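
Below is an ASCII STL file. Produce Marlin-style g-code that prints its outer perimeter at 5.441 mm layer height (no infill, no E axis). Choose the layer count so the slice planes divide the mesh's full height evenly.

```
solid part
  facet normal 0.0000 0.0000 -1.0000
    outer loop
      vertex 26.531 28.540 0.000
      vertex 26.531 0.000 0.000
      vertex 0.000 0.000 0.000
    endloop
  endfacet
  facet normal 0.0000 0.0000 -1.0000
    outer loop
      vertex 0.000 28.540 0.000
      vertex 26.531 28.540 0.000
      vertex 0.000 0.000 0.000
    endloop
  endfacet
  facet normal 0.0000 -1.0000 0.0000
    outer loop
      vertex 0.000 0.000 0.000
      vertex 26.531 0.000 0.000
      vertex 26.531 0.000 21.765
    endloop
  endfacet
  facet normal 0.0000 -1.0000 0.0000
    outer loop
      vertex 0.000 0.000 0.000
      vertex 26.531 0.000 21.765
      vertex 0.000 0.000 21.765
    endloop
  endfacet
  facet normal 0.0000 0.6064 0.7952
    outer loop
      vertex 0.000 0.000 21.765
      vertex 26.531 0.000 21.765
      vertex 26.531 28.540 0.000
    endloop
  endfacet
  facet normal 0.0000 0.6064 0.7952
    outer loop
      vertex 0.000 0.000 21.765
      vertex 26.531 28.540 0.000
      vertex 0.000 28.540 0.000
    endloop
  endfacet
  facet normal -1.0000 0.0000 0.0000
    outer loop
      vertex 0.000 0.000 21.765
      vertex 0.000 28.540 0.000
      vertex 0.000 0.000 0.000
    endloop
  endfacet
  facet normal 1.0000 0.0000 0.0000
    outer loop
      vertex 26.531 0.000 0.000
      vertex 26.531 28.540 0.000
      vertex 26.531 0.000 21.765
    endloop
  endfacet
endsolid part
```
; perimeter-only toolpath
G21 ; units = mm
G90 ; absolute positioning
G28 ; home
; layer 1
G0 Z5.441
G0 X0.000 Y0.000
G1 X26.531 Y0.000
G1 X26.531 Y21.405
G1 X0.000 Y21.405
G1 X0.000 Y0.000
; layer 2
G0 Z10.883
G0 X0.000 Y0.000
G1 X26.531 Y0.000
G1 X26.531 Y14.270
G1 X0.000 Y14.270
G1 X0.000 Y0.000
; layer 3
G0 Z16.324
G0 X0.000 Y0.000
G1 X26.531 Y0.000
G1 X26.531 Y7.135
G1 X0.000 Y7.135
G1 X0.000 Y0.000
M2 ; end

The solid is a wedge (ramp): 26.5 × 28.5 mm base, rising to 21.8 mm along the y=0 edge and sloping linearly to z=0 at y=28.5. Slicing at Δz = 5.441 mm — 4 equal slices spanning the solid's height, so layer i sits at z = i·h/4 — gives 3 non-empty perimeters. Each is a 4-segment closed polygon; G0 lifts to the layer z and rapids to the start vertex, then G1 traces the edges. The cross-section shrinks linearly with z (the slice at the apex is degenerate and omitted).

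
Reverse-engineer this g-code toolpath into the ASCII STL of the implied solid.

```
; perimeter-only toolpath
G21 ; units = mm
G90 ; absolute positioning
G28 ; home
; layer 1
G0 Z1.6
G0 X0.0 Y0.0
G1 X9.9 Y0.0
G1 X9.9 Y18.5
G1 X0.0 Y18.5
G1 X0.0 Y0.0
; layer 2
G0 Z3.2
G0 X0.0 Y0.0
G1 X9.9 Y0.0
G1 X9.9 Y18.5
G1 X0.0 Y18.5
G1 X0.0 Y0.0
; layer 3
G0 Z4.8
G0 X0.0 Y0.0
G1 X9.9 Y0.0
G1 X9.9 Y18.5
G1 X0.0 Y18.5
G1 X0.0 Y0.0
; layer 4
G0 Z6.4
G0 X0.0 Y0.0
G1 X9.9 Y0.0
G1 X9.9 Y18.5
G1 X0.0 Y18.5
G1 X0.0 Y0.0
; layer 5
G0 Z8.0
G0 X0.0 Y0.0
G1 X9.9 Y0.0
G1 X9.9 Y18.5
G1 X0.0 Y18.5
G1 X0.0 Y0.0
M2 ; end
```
solid part
  facet normal 0.0000 0.0000 -1.0000
    outer loop
      vertex 9.9 18.5 0.0
      vertex 9.9 0.0 0.0
      vertex 0.0 0.0 0.0
    endloop
  endfacet
  facet normal 0.0000 0.0000 -1.0000
    outer loop
      vertex 0.0 18.5 0.0
      vertex 9.9 18.5 0.0
      vertex 0.0 0.0 0.0
    endloop
  endfacet
  facet normal 0.0000 0.0000 1.0000
    outer loop
      vertex 0.0 0.0 8.0
      vertex 9.9 0.0 8.0
      vertex 9.9 18.5 8.0
    endloop
  endfacet
  facet normal 0.0000 0.0000 1.0000
    outer loop
      vertex 0.0 0.0 8.0
      vertex 9.9 18.5 8.0
      vertex 0.0 18.5 8.0
    endloop
  endfacet
  facet normal 0.0000 -1.0000 0.0000
    outer loop
      vertex 0.0 0.0 0.0
      vertex 9.9 0.0 0.0
      vertex 9.9 0.0 8.0
    endloop
  endfacet
  facet normal 0.0000 -1.0000 0.0000
    outer loop
      vertex 0.0 0.0 0.0
      vertex 9.9 0.0 8.0
      vertex 0.0 0.0 8.0
    endloop
  endfacet
  facet normal 0.0000 1.0000 0.0000
    outer loop
      vertex 9.9 18.5 8.0
      vertex 9.9 18.5 0.0
      vertex 0.0 18.5 0.0
    endloop
  endfacet
  facet normal 0.0000 1.0000 0.0000
    outer loop
      vertex 0.0 18.5 8.0
      vertex 9.9 18.5 8.0
      vertex 0.0 18.5 0.0
    endloop
  endfacet
  facet normal -1.0000 0.0000 0.0000
    outer loop
      vertex 0.0 18.5 8.0
      vertex 0.0 18.5 0.0
      vertex 0.0 0.0 0.0
    endloop
  endfacet
  facet normal -1.0000 0.0000 0.0000
    outer loop
      vertex 0.0 0.0 8.0
      vertex 0.0 18.5 8.0
      vertex 0.0 0.0 0.0
    endloop
  endfacet
  facet normal 1.0000 0.0000 0.0000
    outer loop
      vertex 9.9 0.0 0.0
      vertex 9.9 18.5 0.0
      vertex 9.9 18.5 8.0
    endloop
  endfacet
  facet normal 1.0000 0.0000 0.0000
    outer loop
      vertex 9.9 0.0 0.0
      vertex 9.9 18.5 8.0
      vertex 9.9 0.0 8.0
    endloop
  endfacet
endsolid part

The G0 Z moves step by Δz≈1.6 mm. Every layer's G1 loop is the same polygon, so the solid is a straight extrusion of it from z=0 to z≈8. Closing with flat bottom and top caps and triangulating gives 12 facets — a rectangular box, roughly 9.9 × 18.5 mm footprint and 8 mm tall.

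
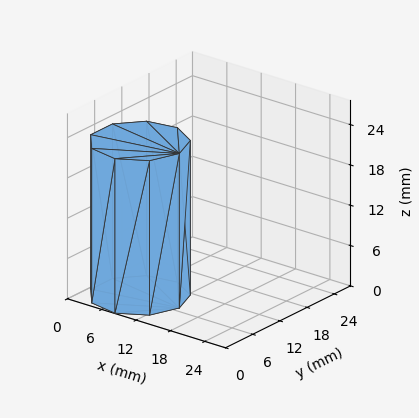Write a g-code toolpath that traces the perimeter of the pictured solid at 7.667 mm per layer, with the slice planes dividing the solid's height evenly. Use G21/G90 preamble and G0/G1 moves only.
Reading the render: the shape is a regular 9-sided prism (a cylinder approximated with 9 flat sides), circumscribed radius ≈ 7 mm, height ≈ 23 mm (dimensions read to the nearest mm from the axis ticks). For the g-code, the solid's height is divided into equal slices at the stated Δz and each level perimeter traced with G1 moves after a G0 lift.

; perimeter-only toolpath
G21 ; units = mm
G90 ; absolute positioning
G28 ; home
; layer 1
G0 Z7.667
G0 X14.000 Y7.000
G1 X12.362 Y11.500
G1 X8.216 Y13.894
G1 X3.500 Y13.062
G1 X0.422 Y9.394
G1 X0.422 Y4.606
G1 X3.500 Y0.938
G1 X8.216 Y0.106
G1 X12.362 Y2.500
G1 X14.000 Y7.000
; layer 2
G0 Z15.333
G0 X14.000 Y7.000
G1 X12.362 Y11.500
G1 X8.216 Y13.894
G1 X3.500 Y13.062
G1 X0.422 Y9.394
G1 X0.422 Y4.606
G1 X3.500 Y0.938
G1 X8.216 Y0.106
G1 X12.362 Y2.500
G1 X14.000 Y7.000
; layer 3
G0 Z23.000
G0 X14.000 Y7.000
G1 X12.362 Y11.500
G1 X8.216 Y13.894
G1 X3.500 Y13.062
G1 X0.422 Y9.394
G1 X0.422 Y4.606
G1 X3.500 Y0.938
G1 X8.216 Y0.106
G1 X12.362 Y2.500
G1 X14.000 Y7.000
M2 ; end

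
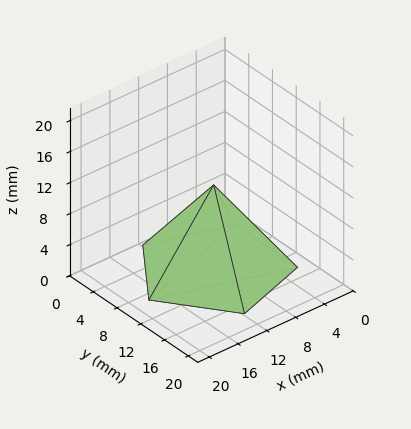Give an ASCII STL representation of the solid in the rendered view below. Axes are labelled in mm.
Reading the render: the shape is a regular 5-sided pyramid, base circumscribed radius ≈ 9 mm, apex at z ≈ 11 mm (dimensions read to the nearest mm from the axis ticks). For the STL, each face is triangulated and given an outward normal.

solid part
  facet normal 0.0000 0.0000 -1.0000
    outer loop
      vertex 1.72 14.29 0.00
      vertex 11.78 17.56 0.00
      vertex 18.00 9.00 0.00
    endloop
  endfacet
  facet normal 0.0000 0.0000 -1.0000
    outer loop
      vertex 1.72 3.71 0.00
      vertex 1.72 14.29 0.00
      vertex 18.00 9.00 0.00
    endloop
  endfacet
  facet normal 0.0000 0.0000 -1.0000
    outer loop
      vertex 11.78 0.44 0.00
      vertex 1.72 3.71 0.00
      vertex 18.00 9.00 0.00
    endloop
  endfacet
  facet normal 0.6746 0.4902 0.5519
    outer loop
      vertex 18.00 9.00 0.00
      vertex 11.78 17.56 0.00
      vertex 9.00 9.00 11.00
    endloop
  endfacet
  facet normal -0.2578 0.7930 0.5520
    outer loop
      vertex 11.78 17.56 0.00
      vertex 1.72 14.29 0.00
      vertex 9.00 9.00 11.00
    endloop
  endfacet
  facet normal -0.8339 0.0000 0.5519
    outer loop
      vertex 1.72 14.29 0.00
      vertex 1.72 3.71 0.00
      vertex 9.00 9.00 11.00
    endloop
  endfacet
  facet normal -0.2578 -0.7930 0.5520
    outer loop
      vertex 1.72 3.71 0.00
      vertex 11.78 0.44 0.00
      vertex 9.00 9.00 11.00
    endloop
  endfacet
  facet normal 0.6746 -0.4902 0.5519
    outer loop
      vertex 11.78 0.44 0.00
      vertex 18.00 9.00 0.00
      vertex 9.00 9.00 11.00
    endloop
  endfacet
endsolid part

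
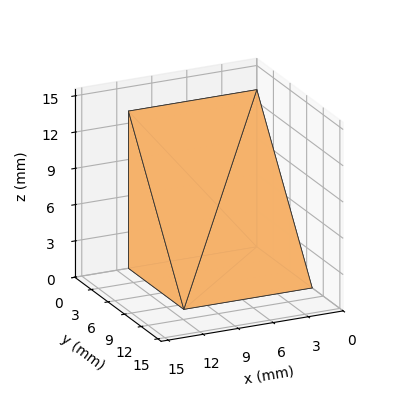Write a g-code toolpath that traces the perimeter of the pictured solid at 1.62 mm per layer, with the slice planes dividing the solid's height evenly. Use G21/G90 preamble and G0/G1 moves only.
Reading the render: the shape is a wedge (ramp): 11 × 10 mm base, rising to 13 mm along the y=0 edge and sloping linearly to z=0 at y=10 (dimensions read to the nearest mm from the axis ticks). For the g-code, the solid's height is divided into equal slices at the stated Δz and each level perimeter traced with G1 moves after a G0 lift.

; perimeter-only toolpath
G21 ; units = mm
G90 ; absolute positioning
G28 ; home
; layer 1
G0 Z1.62
G0 X0.00 Y0.00
G1 X11.00 Y0.00
G1 X11.00 Y8.75
G1 X0.00 Y8.75
G1 X0.00 Y0.00
; layer 2
G0 Z3.25
G0 X0.00 Y0.00
G1 X11.00 Y0.00
G1 X11.00 Y7.50
G1 X0.00 Y7.50
G1 X0.00 Y0.00
; layer 3
G0 Z4.88
G0 X0.00 Y0.00
G1 X11.00 Y0.00
G1 X11.00 Y6.25
G1 X0.00 Y6.25
G1 X0.00 Y0.00
; layer 4
G0 Z6.50
G0 X0.00 Y0.00
G1 X11.00 Y0.00
G1 X11.00 Y5.00
G1 X0.00 Y5.00
G1 X0.00 Y0.00
; layer 5
G0 Z8.12
G0 X0.00 Y0.00
G1 X11.00 Y0.00
G1 X11.00 Y3.75
G1 X0.00 Y3.75
G1 X0.00 Y0.00
; layer 6
G0 Z9.75
G0 X0.00 Y0.00
G1 X11.00 Y0.00
G1 X11.00 Y2.50
G1 X0.00 Y2.50
G1 X0.00 Y0.00
; layer 7
G0 Z11.38
G0 X0.00 Y0.00
G1 X11.00 Y0.00
G1 X11.00 Y1.25
G1 X0.00 Y1.25
G1 X0.00 Y0.00
M2 ; end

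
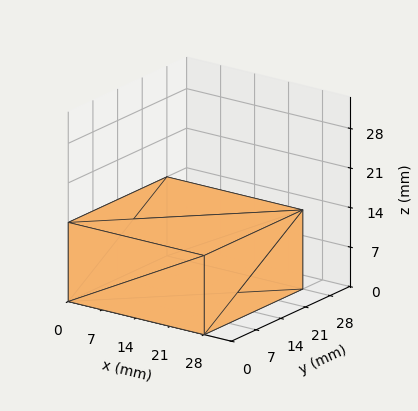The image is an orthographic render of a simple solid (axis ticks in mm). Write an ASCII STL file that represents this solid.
Reading the render: the shape is a rectangular box, roughly 28 × 28 mm footprint and 14 mm tall (dimensions read to the nearest mm from the axis ticks). For the STL, each face is triangulated and given an outward normal.

solid part
  facet normal 0.0000 0.0000 -1.0000
    outer loop
      vertex 28.00 28.00 0.00
      vertex 28.00 0.00 0.00
      vertex 0.00 0.00 0.00
    endloop
  endfacet
  facet normal 0.0000 0.0000 -1.0000
    outer loop
      vertex 0.00 28.00 0.00
      vertex 28.00 28.00 0.00
      vertex 0.00 0.00 0.00
    endloop
  endfacet
  facet normal 0.0000 0.0000 1.0000
    outer loop
      vertex 0.00 0.00 14.00
      vertex 28.00 0.00 14.00
      vertex 28.00 28.00 14.00
    endloop
  endfacet
  facet normal 0.0000 0.0000 1.0000
    outer loop
      vertex 0.00 0.00 14.00
      vertex 28.00 28.00 14.00
      vertex 0.00 28.00 14.00
    endloop
  endfacet
  facet normal 0.0000 -1.0000 0.0000
    outer loop
      vertex 0.00 0.00 0.00
      vertex 28.00 0.00 0.00
      vertex 28.00 0.00 14.00
    endloop
  endfacet
  facet normal 0.0000 -1.0000 0.0000
    outer loop
      vertex 0.00 0.00 0.00
      vertex 28.00 0.00 14.00
      vertex 0.00 0.00 14.00
    endloop
  endfacet
  facet normal 0.0000 1.0000 0.0000
    outer loop
      vertex 28.00 28.00 14.00
      vertex 28.00 28.00 0.00
      vertex 0.00 28.00 0.00
    endloop
  endfacet
  facet normal 0.0000 1.0000 0.0000
    outer loop
      vertex 0.00 28.00 14.00
      vertex 28.00 28.00 14.00
      vertex 0.00 28.00 0.00
    endloop
  endfacet
  facet normal -1.0000 0.0000 0.0000
    outer loop
      vertex 0.00 28.00 14.00
      vertex 0.00 28.00 0.00
      vertex 0.00 0.00 0.00
    endloop
  endfacet
  facet normal -1.0000 0.0000 0.0000
    outer loop
      vertex 0.00 0.00 14.00
      vertex 0.00 28.00 14.00
      vertex 0.00 0.00 0.00
    endloop
  endfacet
  facet normal 1.0000 0.0000 0.0000
    outer loop
      vertex 28.00 0.00 0.00
      vertex 28.00 28.00 0.00
      vertex 28.00 28.00 14.00
    endloop
  endfacet
  facet normal 1.0000 0.0000 0.0000
    outer loop
      vertex 28.00 0.00 0.00
      vertex 28.00 28.00 14.00
      vertex 28.00 0.00 14.00
    endloop
  endfacet
endsolid part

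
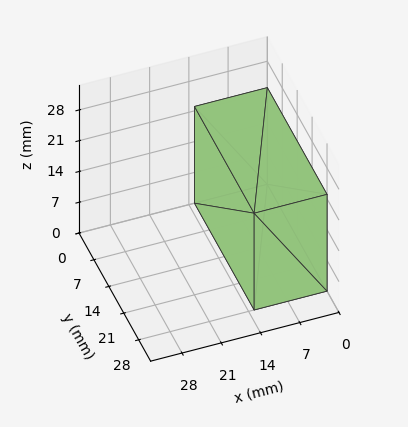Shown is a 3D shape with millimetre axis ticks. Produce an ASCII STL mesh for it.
Reading the render: the shape is a rectangular box, roughly 13 × 28 mm footprint and 22 mm tall (dimensions read to the nearest mm from the axis ticks). For the STL, each face is triangulated and given an outward normal.

solid part
  facet normal 0.0000 0.0000 -1.0000
    outer loop
      vertex 13.00 28.00 0.00
      vertex 13.00 0.00 0.00
      vertex 0.00 0.00 0.00
    endloop
  endfacet
  facet normal 0.0000 0.0000 -1.0000
    outer loop
      vertex 0.00 28.00 0.00
      vertex 13.00 28.00 0.00
      vertex 0.00 0.00 0.00
    endloop
  endfacet
  facet normal 0.0000 0.0000 1.0000
    outer loop
      vertex 0.00 0.00 22.00
      vertex 13.00 0.00 22.00
      vertex 13.00 28.00 22.00
    endloop
  endfacet
  facet normal 0.0000 0.0000 1.0000
    outer loop
      vertex 0.00 0.00 22.00
      vertex 13.00 28.00 22.00
      vertex 0.00 28.00 22.00
    endloop
  endfacet
  facet normal 0.0000 -1.0000 0.0000
    outer loop
      vertex 0.00 0.00 0.00
      vertex 13.00 0.00 0.00
      vertex 13.00 0.00 22.00
    endloop
  endfacet
  facet normal 0.0000 -1.0000 0.0000
    outer loop
      vertex 0.00 0.00 0.00
      vertex 13.00 0.00 22.00
      vertex 0.00 0.00 22.00
    endloop
  endfacet
  facet normal 0.0000 1.0000 0.0000
    outer loop
      vertex 13.00 28.00 22.00
      vertex 13.00 28.00 0.00
      vertex 0.00 28.00 0.00
    endloop
  endfacet
  facet normal 0.0000 1.0000 0.0000
    outer loop
      vertex 0.00 28.00 22.00
      vertex 13.00 28.00 22.00
      vertex 0.00 28.00 0.00
    endloop
  endfacet
  facet normal -1.0000 0.0000 0.0000
    outer loop
      vertex 0.00 28.00 22.00
      vertex 0.00 28.00 0.00
      vertex 0.00 0.00 0.00
    endloop
  endfacet
  facet normal -1.0000 0.0000 0.0000
    outer loop
      vertex 0.00 0.00 22.00
      vertex 0.00 28.00 22.00
      vertex 0.00 0.00 0.00
    endloop
  endfacet
  facet normal 1.0000 0.0000 0.0000
    outer loop
      vertex 13.00 0.00 0.00
      vertex 13.00 28.00 0.00
      vertex 13.00 28.00 22.00
    endloop
  endfacet
  facet normal 1.0000 0.0000 0.0000
    outer loop
      vertex 13.00 0.00 0.00
      vertex 13.00 28.00 22.00
      vertex 13.00 0.00 22.00
    endloop
  endfacet
endsolid part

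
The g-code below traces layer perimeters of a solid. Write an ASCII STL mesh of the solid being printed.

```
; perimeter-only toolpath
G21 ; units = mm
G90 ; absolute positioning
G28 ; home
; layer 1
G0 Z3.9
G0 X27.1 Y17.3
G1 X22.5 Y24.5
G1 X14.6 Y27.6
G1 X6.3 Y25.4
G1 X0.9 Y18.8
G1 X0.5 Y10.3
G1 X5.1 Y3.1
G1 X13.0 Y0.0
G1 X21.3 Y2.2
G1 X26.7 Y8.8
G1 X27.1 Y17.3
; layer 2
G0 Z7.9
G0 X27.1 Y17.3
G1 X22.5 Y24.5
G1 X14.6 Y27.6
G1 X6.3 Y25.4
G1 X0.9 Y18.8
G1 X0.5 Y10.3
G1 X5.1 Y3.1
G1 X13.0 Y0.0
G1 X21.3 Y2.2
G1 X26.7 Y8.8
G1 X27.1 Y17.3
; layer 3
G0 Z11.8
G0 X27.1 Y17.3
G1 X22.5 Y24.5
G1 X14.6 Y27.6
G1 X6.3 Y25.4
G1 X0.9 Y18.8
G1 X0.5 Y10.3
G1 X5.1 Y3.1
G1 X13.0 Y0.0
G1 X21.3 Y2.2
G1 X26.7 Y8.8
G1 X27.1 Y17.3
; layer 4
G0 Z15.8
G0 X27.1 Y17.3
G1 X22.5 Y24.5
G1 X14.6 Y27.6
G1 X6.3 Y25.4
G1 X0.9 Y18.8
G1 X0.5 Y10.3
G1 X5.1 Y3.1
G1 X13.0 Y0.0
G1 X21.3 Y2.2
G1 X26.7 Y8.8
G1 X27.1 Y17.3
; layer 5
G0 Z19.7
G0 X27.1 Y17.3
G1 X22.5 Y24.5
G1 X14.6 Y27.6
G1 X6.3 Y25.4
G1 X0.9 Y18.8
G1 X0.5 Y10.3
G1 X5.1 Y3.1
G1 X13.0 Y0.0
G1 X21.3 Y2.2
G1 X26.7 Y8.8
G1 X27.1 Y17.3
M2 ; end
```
solid part
  facet normal 0.0000 0.0000 -1.0000
    outer loop
      vertex 14.6 27.6 0.0
      vertex 22.5 24.5 0.0
      vertex 27.1 17.3 0.0
    endloop
  endfacet
  facet normal 0.0000 0.0000 -1.0000
    outer loop
      vertex 6.3 25.4 0.0
      vertex 14.6 27.6 0.0
      vertex 27.1 17.3 0.0
    endloop
  endfacet
  facet normal 0.0000 0.0000 -1.0000
    outer loop
      vertex 0.9 18.8 0.0
      vertex 6.3 25.4 0.0
      vertex 27.1 17.3 0.0
    endloop
  endfacet
  facet normal 0.0000 0.0000 -1.0000
    outer loop
      vertex 0.5 10.3 0.0
      vertex 0.9 18.8 0.0
      vertex 27.1 17.3 0.0
    endloop
  endfacet
  facet normal 0.0000 0.0000 -1.0000
    outer loop
      vertex 5.1 3.1 0.0
      vertex 0.5 10.3 0.0
      vertex 27.1 17.3 0.0
    endloop
  endfacet
  facet normal 0.0000 0.0000 -1.0000
    outer loop
      vertex 13.0 0.0 0.0
      vertex 5.1 3.1 0.0
      vertex 27.1 17.3 0.0
    endloop
  endfacet
  facet normal 0.0000 0.0000 -1.0000
    outer loop
      vertex 21.3 2.2 0.0
      vertex 13.0 0.0 0.0
      vertex 27.1 17.3 0.0
    endloop
  endfacet
  facet normal 0.0000 0.0000 -1.0000
    outer loop
      vertex 26.7 8.8 0.0
      vertex 21.3 2.2 0.0
      vertex 27.1 17.3 0.0
    endloop
  endfacet
  facet normal 0.0000 0.0000 1.0000
    outer loop
      vertex 27.1 17.3 19.7
      vertex 22.5 24.5 19.7
      vertex 14.6 27.6 19.7
    endloop
  endfacet
  facet normal 0.0000 0.0000 1.0000
    outer loop
      vertex 27.1 17.3 19.7
      vertex 14.6 27.6 19.7
      vertex 6.3 25.4 19.7
    endloop
  endfacet
  facet normal 0.0000 0.0000 1.0000
    outer loop
      vertex 27.1 17.3 19.7
      vertex 6.3 25.4 19.7
      vertex 0.9 18.8 19.7
    endloop
  endfacet
  facet normal 0.0000 0.0000 1.0000
    outer loop
      vertex 27.1 17.3 19.7
      vertex 0.9 18.8 19.7
      vertex 0.5 10.3 19.7
    endloop
  endfacet
  facet normal 0.0000 0.0000 1.0000
    outer loop
      vertex 27.1 17.3 19.7
      vertex 0.5 10.3 19.7
      vertex 5.1 3.1 19.7
    endloop
  endfacet
  facet normal 0.0000 0.0000 1.0000
    outer loop
      vertex 27.1 17.3 19.7
      vertex 5.1 3.1 19.7
      vertex 13.0 0.0 19.7
    endloop
  endfacet
  facet normal 0.0000 0.0000 1.0000
    outer loop
      vertex 27.1 17.3 19.7
      vertex 13.0 0.0 19.7
      vertex 21.3 2.2 19.7
    endloop
  endfacet
  facet normal 0.0000 0.0000 1.0000
    outer loop
      vertex 27.1 17.3 19.7
      vertex 21.3 2.2 19.7
      vertex 26.7 8.8 19.7
    endloop
  endfacet
  facet normal 0.8427 0.5384 0.0000
    outer loop
      vertex 27.1 17.3 0.0
      vertex 22.5 24.5 0.0
      vertex 22.5 24.5 19.7
    endloop
  endfacet
  facet normal 0.8427 0.5384 0.0000
    outer loop
      vertex 27.1 17.3 0.0
      vertex 22.5 24.5 19.7
      vertex 27.1 17.3 19.7
    endloop
  endfacet
  facet normal 0.3653 0.9309 0.0000
    outer loop
      vertex 22.5 24.5 0.0
      vertex 14.6 27.6 0.0
      vertex 14.6 27.6 19.7
    endloop
  endfacet
  facet normal 0.3653 0.9309 0.0000
    outer loop
      vertex 22.5 24.5 0.0
      vertex 14.6 27.6 19.7
      vertex 22.5 24.5 19.7
    endloop
  endfacet
  facet normal -0.2562 0.9666 0.0000
    outer loop
      vertex 14.6 27.6 0.0
      vertex 6.3 25.4 0.0
      vertex 6.3 25.4 19.7
    endloop
  endfacet
  facet normal -0.2562 0.9666 0.0000
    outer loop
      vertex 14.6 27.6 0.0
      vertex 6.3 25.4 19.7
      vertex 14.6 27.6 19.7
    endloop
  endfacet
  facet normal -0.7740 0.6332 0.0000
    outer loop
      vertex 6.3 25.4 0.0
      vertex 0.9 18.8 0.0
      vertex 0.9 18.8 19.7
    endloop
  endfacet
  facet normal -0.7740 0.6332 0.0000
    outer loop
      vertex 6.3 25.4 0.0
      vertex 0.9 18.8 19.7
      vertex 6.3 25.4 19.7
    endloop
  endfacet
  facet normal -0.9989 0.0470 0.0000
    outer loop
      vertex 0.9 18.8 0.0
      vertex 0.5 10.3 0.0
      vertex 0.5 10.3 19.7
    endloop
  endfacet
  facet normal -0.9989 0.0470 0.0000
    outer loop
      vertex 0.9 18.8 0.0
      vertex 0.5 10.3 19.7
      vertex 0.9 18.8 19.7
    endloop
  endfacet
  facet normal -0.8427 -0.5384 0.0000
    outer loop
      vertex 0.5 10.3 0.0
      vertex 5.1 3.1 0.0
      vertex 5.1 3.1 19.7
    endloop
  endfacet
  facet normal -0.8427 -0.5384 0.0000
    outer loop
      vertex 0.5 10.3 0.0
      vertex 5.1 3.1 19.7
      vertex 0.5 10.3 19.7
    endloop
  endfacet
  facet normal -0.3653 -0.9309 0.0000
    outer loop
      vertex 5.1 3.1 0.0
      vertex 13.0 0.0 0.0
      vertex 13.0 0.0 19.7
    endloop
  endfacet
  facet normal -0.3653 -0.9309 0.0000
    outer loop
      vertex 5.1 3.1 0.0
      vertex 13.0 0.0 19.7
      vertex 5.1 3.1 19.7
    endloop
  endfacet
  facet normal 0.2562 -0.9666 0.0000
    outer loop
      vertex 13.0 0.0 0.0
      vertex 21.3 2.2 0.0
      vertex 21.3 2.2 19.7
    endloop
  endfacet
  facet normal 0.2562 -0.9666 0.0000
    outer loop
      vertex 13.0 0.0 0.0
      vertex 21.3 2.2 19.7
      vertex 13.0 0.0 19.7
    endloop
  endfacet
  facet normal 0.7740 -0.6332 0.0000
    outer loop
      vertex 21.3 2.2 0.0
      vertex 26.7 8.8 0.0
      vertex 26.7 8.8 19.7
    endloop
  endfacet
  facet normal 0.7740 -0.6332 0.0000
    outer loop
      vertex 21.3 2.2 0.0
      vertex 26.7 8.8 19.7
      vertex 21.3 2.2 19.7
    endloop
  endfacet
  facet normal 0.9989 -0.0470 0.0000
    outer loop
      vertex 26.7 8.8 0.0
      vertex 27.1 17.3 0.0
      vertex 27.1 17.3 19.7
    endloop
  endfacet
  facet normal 0.9989 -0.0470 0.0000
    outer loop
      vertex 26.7 8.8 0.0
      vertex 27.1 17.3 19.7
      vertex 26.7 8.8 19.7
    endloop
  endfacet
endsolid part

The G0 Z moves step by Δz≈3.9 mm. Every layer's G1 loop is the same polygon, so the solid is a straight extrusion of it from z=0 to z≈19.7. Closing with flat bottom and top caps and triangulating gives 36 facets — a regular 10-sided prism (a cylinder approximated with 10 flat sides), circumscribed radius ≈ 13.8 mm, height ≈ 19.7 mm.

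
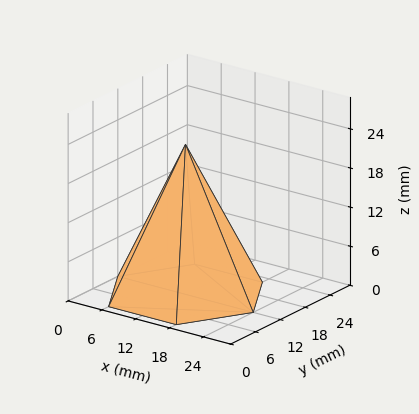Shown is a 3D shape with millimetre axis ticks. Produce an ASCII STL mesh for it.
Reading the render: the shape is a regular 6-sided pyramid, base circumscribed radius ≈ 12 mm, apex at z ≈ 23 mm (dimensions read to the nearest mm from the axis ticks). For the STL, each face is triangulated and given an outward normal.

solid part
  facet normal 0.0000 0.0000 -1.0000
    outer loop
      vertex 6.000 22.392 0.000
      vertex 18.000 22.392 0.000
      vertex 24.000 12.000 0.000
    endloop
  endfacet
  facet normal 0.0000 0.0000 -1.0000
    outer loop
      vertex 0.000 12.000 0.000
      vertex 6.000 22.392 0.000
      vertex 24.000 12.000 0.000
    endloop
  endfacet
  facet normal 0.0000 0.0000 -1.0000
    outer loop
      vertex 6.000 1.608 0.000
      vertex 0.000 12.000 0.000
      vertex 24.000 12.000 0.000
    endloop
  endfacet
  facet normal 0.0000 0.0000 -1.0000
    outer loop
      vertex 18.000 1.608 0.000
      vertex 6.000 1.608 0.000
      vertex 24.000 12.000 0.000
    endloop
  endfacet
  facet normal 0.7892 0.4557 0.4118
    outer loop
      vertex 24.000 12.000 0.000
      vertex 18.000 22.392 0.000
      vertex 12.000 12.000 23.000
    endloop
  endfacet
  facet normal 0.0000 0.9113 0.4117
    outer loop
      vertex 18.000 22.392 0.000
      vertex 6.000 22.392 0.000
      vertex 12.000 12.000 23.000
    endloop
  endfacet
  facet normal -0.7892 0.4557 0.4118
    outer loop
      vertex 6.000 22.392 0.000
      vertex 0.000 12.000 0.000
      vertex 12.000 12.000 23.000
    endloop
  endfacet
  facet normal -0.7892 -0.4557 0.4118
    outer loop
      vertex 0.000 12.000 0.000
      vertex 6.000 1.608 0.000
      vertex 12.000 12.000 23.000
    endloop
  endfacet
  facet normal 0.0000 -0.9113 0.4117
    outer loop
      vertex 6.000 1.608 0.000
      vertex 18.000 1.608 0.000
      vertex 12.000 12.000 23.000
    endloop
  endfacet
  facet normal 0.7892 -0.4557 0.4118
    outer loop
      vertex 18.000 1.608 0.000
      vertex 24.000 12.000 0.000
      vertex 12.000 12.000 23.000
    endloop
  endfacet
endsolid part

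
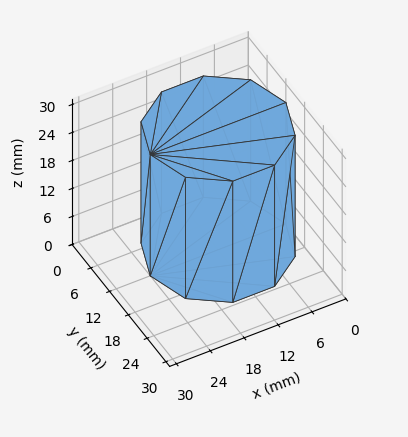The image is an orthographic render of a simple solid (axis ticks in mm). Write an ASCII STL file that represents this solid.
Reading the render: the shape is a regular 10-sided prism (a cylinder approximated with 10 flat sides), circumscribed radius ≈ 12 mm, height ≈ 26 mm (dimensions read to the nearest mm from the axis ticks). For the STL, each face is triangulated and given an outward normal.

solid part
  facet normal 0.0000 0.0000 -1.0000
    outer loop
      vertex 15.7 23.4 0.0
      vertex 21.7 19.1 0.0
      vertex 24.0 12.0 0.0
    endloop
  endfacet
  facet normal 0.0000 0.0000 -1.0000
    outer loop
      vertex 8.3 23.4 0.0
      vertex 15.7 23.4 0.0
      vertex 24.0 12.0 0.0
    endloop
  endfacet
  facet normal 0.0000 0.0000 -1.0000
    outer loop
      vertex 2.3 19.1 0.0
      vertex 8.3 23.4 0.0
      vertex 24.0 12.0 0.0
    endloop
  endfacet
  facet normal 0.0000 0.0000 -1.0000
    outer loop
      vertex 0.0 12.0 0.0
      vertex 2.3 19.1 0.0
      vertex 24.0 12.0 0.0
    endloop
  endfacet
  facet normal 0.0000 0.0000 -1.0000
    outer loop
      vertex 2.3 4.9 0.0
      vertex 0.0 12.0 0.0
      vertex 24.0 12.0 0.0
    endloop
  endfacet
  facet normal 0.0000 0.0000 -1.0000
    outer loop
      vertex 8.3 0.6 0.0
      vertex 2.3 4.9 0.0
      vertex 24.0 12.0 0.0
    endloop
  endfacet
  facet normal 0.0000 0.0000 -1.0000
    outer loop
      vertex 15.7 0.6 0.0
      vertex 8.3 0.6 0.0
      vertex 24.0 12.0 0.0
    endloop
  endfacet
  facet normal 0.0000 0.0000 -1.0000
    outer loop
      vertex 21.7 4.9 0.0
      vertex 15.7 0.6 0.0
      vertex 24.0 12.0 0.0
    endloop
  endfacet
  facet normal 0.0000 0.0000 1.0000
    outer loop
      vertex 24.0 12.0 26.0
      vertex 21.7 19.1 26.0
      vertex 15.7 23.4 26.0
    endloop
  endfacet
  facet normal 0.0000 0.0000 1.0000
    outer loop
      vertex 24.0 12.0 26.0
      vertex 15.7 23.4 26.0
      vertex 8.3 23.4 26.0
    endloop
  endfacet
  facet normal 0.0000 0.0000 1.0000
    outer loop
      vertex 24.0 12.0 26.0
      vertex 8.3 23.4 26.0
      vertex 2.3 19.1 26.0
    endloop
  endfacet
  facet normal 0.0000 0.0000 1.0000
    outer loop
      vertex 24.0 12.0 26.0
      vertex 2.3 19.1 26.0
      vertex 0.0 12.0 26.0
    endloop
  endfacet
  facet normal 0.0000 0.0000 1.0000
    outer loop
      vertex 24.0 12.0 26.0
      vertex 0.0 12.0 26.0
      vertex 2.3 4.9 26.0
    endloop
  endfacet
  facet normal 0.0000 0.0000 1.0000
    outer loop
      vertex 24.0 12.0 26.0
      vertex 2.3 4.9 26.0
      vertex 8.3 0.6 26.0
    endloop
  endfacet
  facet normal 0.0000 0.0000 1.0000
    outer loop
      vertex 24.0 12.0 26.0
      vertex 8.3 0.6 26.0
      vertex 15.7 0.6 26.0
    endloop
  endfacet
  facet normal 0.0000 0.0000 1.0000
    outer loop
      vertex 24.0 12.0 26.0
      vertex 15.7 0.6 26.0
      vertex 21.7 4.9 26.0
    endloop
  endfacet
  facet normal 0.9513 0.3082 0.0000
    outer loop
      vertex 24.0 12.0 0.0
      vertex 21.7 19.1 0.0
      vertex 21.7 19.1 26.0
    endloop
  endfacet
  facet normal 0.9513 0.3082 0.0000
    outer loop
      vertex 24.0 12.0 0.0
      vertex 21.7 19.1 26.0
      vertex 24.0 12.0 26.0
    endloop
  endfacet
  facet normal 0.5825 0.8128 0.0000
    outer loop
      vertex 21.7 19.1 0.0
      vertex 15.7 23.4 0.0
      vertex 15.7 23.4 26.0
    endloop
  endfacet
  facet normal 0.5825 0.8128 0.0000
    outer loop
      vertex 21.7 19.1 0.0
      vertex 15.7 23.4 26.0
      vertex 21.7 19.1 26.0
    endloop
  endfacet
  facet normal 0.0000 1.0000 0.0000
    outer loop
      vertex 15.7 23.4 0.0
      vertex 8.3 23.4 0.0
      vertex 8.3 23.4 26.0
    endloop
  endfacet
  facet normal 0.0000 1.0000 0.0000
    outer loop
      vertex 15.7 23.4 0.0
      vertex 8.3 23.4 26.0
      vertex 15.7 23.4 26.0
    endloop
  endfacet
  facet normal -0.5825 0.8128 0.0000
    outer loop
      vertex 8.3 23.4 0.0
      vertex 2.3 19.1 0.0
      vertex 2.3 19.1 26.0
    endloop
  endfacet
  facet normal -0.5825 0.8128 0.0000
    outer loop
      vertex 8.3 23.4 0.0
      vertex 2.3 19.1 26.0
      vertex 8.3 23.4 26.0
    endloop
  endfacet
  facet normal -0.9513 0.3082 0.0000
    outer loop
      vertex 2.3 19.1 0.0
      vertex 0.0 12.0 0.0
      vertex 0.0 12.0 26.0
    endloop
  endfacet
  facet normal -0.9513 0.3082 0.0000
    outer loop
      vertex 2.3 19.1 0.0
      vertex 0.0 12.0 26.0
      vertex 2.3 19.1 26.0
    endloop
  endfacet
  facet normal -0.9513 -0.3082 0.0000
    outer loop
      vertex 0.0 12.0 0.0
      vertex 2.3 4.9 0.0
      vertex 2.3 4.9 26.0
    endloop
  endfacet
  facet normal -0.9513 -0.3082 0.0000
    outer loop
      vertex 0.0 12.0 0.0
      vertex 2.3 4.9 26.0
      vertex 0.0 12.0 26.0
    endloop
  endfacet
  facet normal -0.5825 -0.8128 0.0000
    outer loop
      vertex 2.3 4.9 0.0
      vertex 8.3 0.6 0.0
      vertex 8.3 0.6 26.0
    endloop
  endfacet
  facet normal -0.5825 -0.8128 0.0000
    outer loop
      vertex 2.3 4.9 0.0
      vertex 8.3 0.6 26.0
      vertex 2.3 4.9 26.0
    endloop
  endfacet
  facet normal 0.0000 -1.0000 0.0000
    outer loop
      vertex 8.3 0.6 0.0
      vertex 15.7 0.6 0.0
      vertex 15.7 0.6 26.0
    endloop
  endfacet
  facet normal 0.0000 -1.0000 0.0000
    outer loop
      vertex 8.3 0.6 0.0
      vertex 15.7 0.6 26.0
      vertex 8.3 0.6 26.0
    endloop
  endfacet
  facet normal 0.5825 -0.8128 0.0000
    outer loop
      vertex 15.7 0.6 0.0
      vertex 21.7 4.9 0.0
      vertex 21.7 4.9 26.0
    endloop
  endfacet
  facet normal 0.5825 -0.8128 0.0000
    outer loop
      vertex 15.7 0.6 0.0
      vertex 21.7 4.9 26.0
      vertex 15.7 0.6 26.0
    endloop
  endfacet
  facet normal 0.9513 -0.3082 0.0000
    outer loop
      vertex 21.7 4.9 0.0
      vertex 24.0 12.0 0.0
      vertex 24.0 12.0 26.0
    endloop
  endfacet
  facet normal 0.9513 -0.3082 0.0000
    outer loop
      vertex 21.7 4.9 0.0
      vertex 24.0 12.0 26.0
      vertex 21.7 4.9 26.0
    endloop
  endfacet
endsolid part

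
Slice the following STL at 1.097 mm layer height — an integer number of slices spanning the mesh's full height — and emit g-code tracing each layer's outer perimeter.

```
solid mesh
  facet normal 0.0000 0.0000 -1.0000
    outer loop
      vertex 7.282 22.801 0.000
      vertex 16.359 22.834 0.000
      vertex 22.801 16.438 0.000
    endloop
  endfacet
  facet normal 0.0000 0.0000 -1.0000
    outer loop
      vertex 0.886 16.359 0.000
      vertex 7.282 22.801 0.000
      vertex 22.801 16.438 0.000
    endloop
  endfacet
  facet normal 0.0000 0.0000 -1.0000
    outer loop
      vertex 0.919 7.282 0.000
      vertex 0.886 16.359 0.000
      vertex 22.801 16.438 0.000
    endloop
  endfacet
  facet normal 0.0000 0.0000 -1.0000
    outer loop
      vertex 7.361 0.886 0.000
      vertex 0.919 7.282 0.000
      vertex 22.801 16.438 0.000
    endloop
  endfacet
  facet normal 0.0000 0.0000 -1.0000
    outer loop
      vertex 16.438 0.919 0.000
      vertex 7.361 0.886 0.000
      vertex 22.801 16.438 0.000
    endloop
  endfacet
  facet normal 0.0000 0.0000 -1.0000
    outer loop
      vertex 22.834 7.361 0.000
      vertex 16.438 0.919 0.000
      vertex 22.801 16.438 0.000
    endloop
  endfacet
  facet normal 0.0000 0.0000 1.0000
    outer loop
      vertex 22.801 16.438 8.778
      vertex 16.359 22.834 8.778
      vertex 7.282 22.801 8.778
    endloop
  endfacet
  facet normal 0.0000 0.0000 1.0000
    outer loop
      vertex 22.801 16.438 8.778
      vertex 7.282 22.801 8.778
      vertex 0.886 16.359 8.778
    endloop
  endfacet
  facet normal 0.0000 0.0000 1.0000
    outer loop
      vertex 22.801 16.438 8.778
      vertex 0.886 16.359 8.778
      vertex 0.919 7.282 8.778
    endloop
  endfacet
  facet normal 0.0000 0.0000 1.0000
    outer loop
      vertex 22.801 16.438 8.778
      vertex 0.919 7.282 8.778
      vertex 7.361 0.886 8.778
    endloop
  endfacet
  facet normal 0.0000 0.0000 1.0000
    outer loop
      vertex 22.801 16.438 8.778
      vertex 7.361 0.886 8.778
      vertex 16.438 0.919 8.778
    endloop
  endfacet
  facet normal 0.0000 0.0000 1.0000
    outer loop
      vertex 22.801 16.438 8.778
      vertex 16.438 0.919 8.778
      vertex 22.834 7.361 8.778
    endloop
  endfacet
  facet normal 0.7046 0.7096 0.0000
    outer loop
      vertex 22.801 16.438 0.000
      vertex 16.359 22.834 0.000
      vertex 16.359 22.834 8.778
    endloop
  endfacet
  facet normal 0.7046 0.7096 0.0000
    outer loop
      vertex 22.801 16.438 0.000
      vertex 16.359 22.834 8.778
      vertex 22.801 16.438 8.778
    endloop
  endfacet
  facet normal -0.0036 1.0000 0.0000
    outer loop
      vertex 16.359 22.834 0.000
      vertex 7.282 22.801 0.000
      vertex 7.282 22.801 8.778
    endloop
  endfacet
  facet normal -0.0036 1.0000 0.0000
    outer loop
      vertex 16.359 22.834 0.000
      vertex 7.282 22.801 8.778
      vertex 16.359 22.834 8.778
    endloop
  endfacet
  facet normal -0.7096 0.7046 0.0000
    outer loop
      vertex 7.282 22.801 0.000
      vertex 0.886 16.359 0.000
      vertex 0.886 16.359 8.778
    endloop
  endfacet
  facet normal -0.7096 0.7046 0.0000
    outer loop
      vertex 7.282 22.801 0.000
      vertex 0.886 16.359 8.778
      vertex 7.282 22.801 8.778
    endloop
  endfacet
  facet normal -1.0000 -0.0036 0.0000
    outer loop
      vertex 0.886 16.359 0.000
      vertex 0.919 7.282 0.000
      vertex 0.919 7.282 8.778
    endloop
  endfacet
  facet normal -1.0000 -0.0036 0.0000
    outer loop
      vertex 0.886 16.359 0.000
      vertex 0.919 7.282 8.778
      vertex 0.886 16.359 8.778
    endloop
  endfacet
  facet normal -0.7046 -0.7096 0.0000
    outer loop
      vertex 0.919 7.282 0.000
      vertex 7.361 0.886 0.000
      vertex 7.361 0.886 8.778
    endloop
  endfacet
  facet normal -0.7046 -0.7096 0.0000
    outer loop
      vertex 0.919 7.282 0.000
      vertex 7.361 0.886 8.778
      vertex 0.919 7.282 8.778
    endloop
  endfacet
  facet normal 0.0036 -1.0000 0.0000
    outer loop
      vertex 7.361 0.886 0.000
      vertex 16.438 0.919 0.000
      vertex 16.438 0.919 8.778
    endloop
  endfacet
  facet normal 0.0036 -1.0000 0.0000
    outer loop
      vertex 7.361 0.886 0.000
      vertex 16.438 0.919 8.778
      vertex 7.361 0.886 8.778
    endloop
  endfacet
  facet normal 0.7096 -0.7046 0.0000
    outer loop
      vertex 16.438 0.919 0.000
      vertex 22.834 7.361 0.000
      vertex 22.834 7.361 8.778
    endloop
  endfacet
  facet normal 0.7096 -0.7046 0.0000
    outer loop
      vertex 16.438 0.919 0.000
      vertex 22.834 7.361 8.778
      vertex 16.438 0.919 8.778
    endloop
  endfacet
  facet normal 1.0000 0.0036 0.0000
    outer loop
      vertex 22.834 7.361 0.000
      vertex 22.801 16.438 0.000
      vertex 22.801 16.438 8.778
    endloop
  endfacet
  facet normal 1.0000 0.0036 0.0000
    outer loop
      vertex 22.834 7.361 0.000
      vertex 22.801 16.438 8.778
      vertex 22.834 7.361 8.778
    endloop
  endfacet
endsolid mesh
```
; perimeter-only toolpath
G21 ; units = mm
G90 ; absolute positioning
G28 ; home
; layer 1
G0 Z1.097
G0 X22.801 Y16.438
G1 X16.359 Y22.834
G1 X7.282 Y22.801
G1 X0.886 Y16.359
G1 X0.919 Y7.282
G1 X7.361 Y0.886
G1 X16.438 Y0.919
G1 X22.834 Y7.361
G1 X22.801 Y16.438
; layer 2
G0 Z2.195
G0 X22.801 Y16.438
G1 X16.359 Y22.834
G1 X7.282 Y22.801
G1 X0.886 Y16.359
G1 X0.919 Y7.282
G1 X7.361 Y0.886
G1 X16.438 Y0.919
G1 X22.834 Y7.361
G1 X22.801 Y16.438
; layer 3
G0 Z3.292
G0 X22.801 Y16.438
G1 X16.359 Y22.834
G1 X7.282 Y22.801
G1 X0.886 Y16.359
G1 X0.919 Y7.282
G1 X7.361 Y0.886
G1 X16.438 Y0.919
G1 X22.834 Y7.361
G1 X22.801 Y16.438
; layer 4
G0 Z4.389
G0 X22.801 Y16.438
G1 X16.359 Y22.834
G1 X7.282 Y22.801
G1 X0.886 Y16.359
G1 X0.919 Y7.282
G1 X7.361 Y0.886
G1 X16.438 Y0.919
G1 X22.834 Y7.361
G1 X22.801 Y16.438
; layer 5
G0 Z5.486
G0 X22.801 Y16.438
G1 X16.359 Y22.834
G1 X7.282 Y22.801
G1 X0.886 Y16.359
G1 X0.919 Y7.282
G1 X7.361 Y0.886
G1 X16.438 Y0.919
G1 X22.834 Y7.361
G1 X22.801 Y16.438
; layer 6
G0 Z6.584
G0 X22.801 Y16.438
G1 X16.359 Y22.834
G1 X7.282 Y22.801
G1 X0.886 Y16.359
G1 X0.919 Y7.282
G1 X7.361 Y0.886
G1 X16.438 Y0.919
G1 X22.834 Y7.361
G1 X22.801 Y16.438
; layer 7
G0 Z7.681
G0 X22.801 Y16.438
G1 X16.359 Y22.834
G1 X7.282 Y22.801
G1 X0.886 Y16.359
G1 X0.919 Y7.282
G1 X7.361 Y0.886
G1 X16.438 Y0.919
G1 X22.834 Y7.361
G1 X22.801 Y16.438
; layer 8
G0 Z8.778
G0 X22.801 Y16.438
G1 X16.359 Y22.834
G1 X7.282 Y22.801
G1 X0.886 Y16.359
G1 X0.919 Y7.282
G1 X7.361 Y0.886
G1 X16.438 Y0.919
G1 X22.834 Y7.361
G1 X22.801 Y16.438
M2 ; end

The solid is a regular 8-sided prism (a cylinder approximated with 8 flat sides), circumscribed radius ≈ 11.9 mm, height ≈ 8.78 mm. Slicing at Δz = 1.097 mm — 8 equal slices spanning the solid's height, so layer i sits at z = i·h/8 — gives 8 non-empty perimeters. Each is a 8-segment closed polygon; G0 lifts to the layer z and rapids to the start vertex, then G1 traces the edges.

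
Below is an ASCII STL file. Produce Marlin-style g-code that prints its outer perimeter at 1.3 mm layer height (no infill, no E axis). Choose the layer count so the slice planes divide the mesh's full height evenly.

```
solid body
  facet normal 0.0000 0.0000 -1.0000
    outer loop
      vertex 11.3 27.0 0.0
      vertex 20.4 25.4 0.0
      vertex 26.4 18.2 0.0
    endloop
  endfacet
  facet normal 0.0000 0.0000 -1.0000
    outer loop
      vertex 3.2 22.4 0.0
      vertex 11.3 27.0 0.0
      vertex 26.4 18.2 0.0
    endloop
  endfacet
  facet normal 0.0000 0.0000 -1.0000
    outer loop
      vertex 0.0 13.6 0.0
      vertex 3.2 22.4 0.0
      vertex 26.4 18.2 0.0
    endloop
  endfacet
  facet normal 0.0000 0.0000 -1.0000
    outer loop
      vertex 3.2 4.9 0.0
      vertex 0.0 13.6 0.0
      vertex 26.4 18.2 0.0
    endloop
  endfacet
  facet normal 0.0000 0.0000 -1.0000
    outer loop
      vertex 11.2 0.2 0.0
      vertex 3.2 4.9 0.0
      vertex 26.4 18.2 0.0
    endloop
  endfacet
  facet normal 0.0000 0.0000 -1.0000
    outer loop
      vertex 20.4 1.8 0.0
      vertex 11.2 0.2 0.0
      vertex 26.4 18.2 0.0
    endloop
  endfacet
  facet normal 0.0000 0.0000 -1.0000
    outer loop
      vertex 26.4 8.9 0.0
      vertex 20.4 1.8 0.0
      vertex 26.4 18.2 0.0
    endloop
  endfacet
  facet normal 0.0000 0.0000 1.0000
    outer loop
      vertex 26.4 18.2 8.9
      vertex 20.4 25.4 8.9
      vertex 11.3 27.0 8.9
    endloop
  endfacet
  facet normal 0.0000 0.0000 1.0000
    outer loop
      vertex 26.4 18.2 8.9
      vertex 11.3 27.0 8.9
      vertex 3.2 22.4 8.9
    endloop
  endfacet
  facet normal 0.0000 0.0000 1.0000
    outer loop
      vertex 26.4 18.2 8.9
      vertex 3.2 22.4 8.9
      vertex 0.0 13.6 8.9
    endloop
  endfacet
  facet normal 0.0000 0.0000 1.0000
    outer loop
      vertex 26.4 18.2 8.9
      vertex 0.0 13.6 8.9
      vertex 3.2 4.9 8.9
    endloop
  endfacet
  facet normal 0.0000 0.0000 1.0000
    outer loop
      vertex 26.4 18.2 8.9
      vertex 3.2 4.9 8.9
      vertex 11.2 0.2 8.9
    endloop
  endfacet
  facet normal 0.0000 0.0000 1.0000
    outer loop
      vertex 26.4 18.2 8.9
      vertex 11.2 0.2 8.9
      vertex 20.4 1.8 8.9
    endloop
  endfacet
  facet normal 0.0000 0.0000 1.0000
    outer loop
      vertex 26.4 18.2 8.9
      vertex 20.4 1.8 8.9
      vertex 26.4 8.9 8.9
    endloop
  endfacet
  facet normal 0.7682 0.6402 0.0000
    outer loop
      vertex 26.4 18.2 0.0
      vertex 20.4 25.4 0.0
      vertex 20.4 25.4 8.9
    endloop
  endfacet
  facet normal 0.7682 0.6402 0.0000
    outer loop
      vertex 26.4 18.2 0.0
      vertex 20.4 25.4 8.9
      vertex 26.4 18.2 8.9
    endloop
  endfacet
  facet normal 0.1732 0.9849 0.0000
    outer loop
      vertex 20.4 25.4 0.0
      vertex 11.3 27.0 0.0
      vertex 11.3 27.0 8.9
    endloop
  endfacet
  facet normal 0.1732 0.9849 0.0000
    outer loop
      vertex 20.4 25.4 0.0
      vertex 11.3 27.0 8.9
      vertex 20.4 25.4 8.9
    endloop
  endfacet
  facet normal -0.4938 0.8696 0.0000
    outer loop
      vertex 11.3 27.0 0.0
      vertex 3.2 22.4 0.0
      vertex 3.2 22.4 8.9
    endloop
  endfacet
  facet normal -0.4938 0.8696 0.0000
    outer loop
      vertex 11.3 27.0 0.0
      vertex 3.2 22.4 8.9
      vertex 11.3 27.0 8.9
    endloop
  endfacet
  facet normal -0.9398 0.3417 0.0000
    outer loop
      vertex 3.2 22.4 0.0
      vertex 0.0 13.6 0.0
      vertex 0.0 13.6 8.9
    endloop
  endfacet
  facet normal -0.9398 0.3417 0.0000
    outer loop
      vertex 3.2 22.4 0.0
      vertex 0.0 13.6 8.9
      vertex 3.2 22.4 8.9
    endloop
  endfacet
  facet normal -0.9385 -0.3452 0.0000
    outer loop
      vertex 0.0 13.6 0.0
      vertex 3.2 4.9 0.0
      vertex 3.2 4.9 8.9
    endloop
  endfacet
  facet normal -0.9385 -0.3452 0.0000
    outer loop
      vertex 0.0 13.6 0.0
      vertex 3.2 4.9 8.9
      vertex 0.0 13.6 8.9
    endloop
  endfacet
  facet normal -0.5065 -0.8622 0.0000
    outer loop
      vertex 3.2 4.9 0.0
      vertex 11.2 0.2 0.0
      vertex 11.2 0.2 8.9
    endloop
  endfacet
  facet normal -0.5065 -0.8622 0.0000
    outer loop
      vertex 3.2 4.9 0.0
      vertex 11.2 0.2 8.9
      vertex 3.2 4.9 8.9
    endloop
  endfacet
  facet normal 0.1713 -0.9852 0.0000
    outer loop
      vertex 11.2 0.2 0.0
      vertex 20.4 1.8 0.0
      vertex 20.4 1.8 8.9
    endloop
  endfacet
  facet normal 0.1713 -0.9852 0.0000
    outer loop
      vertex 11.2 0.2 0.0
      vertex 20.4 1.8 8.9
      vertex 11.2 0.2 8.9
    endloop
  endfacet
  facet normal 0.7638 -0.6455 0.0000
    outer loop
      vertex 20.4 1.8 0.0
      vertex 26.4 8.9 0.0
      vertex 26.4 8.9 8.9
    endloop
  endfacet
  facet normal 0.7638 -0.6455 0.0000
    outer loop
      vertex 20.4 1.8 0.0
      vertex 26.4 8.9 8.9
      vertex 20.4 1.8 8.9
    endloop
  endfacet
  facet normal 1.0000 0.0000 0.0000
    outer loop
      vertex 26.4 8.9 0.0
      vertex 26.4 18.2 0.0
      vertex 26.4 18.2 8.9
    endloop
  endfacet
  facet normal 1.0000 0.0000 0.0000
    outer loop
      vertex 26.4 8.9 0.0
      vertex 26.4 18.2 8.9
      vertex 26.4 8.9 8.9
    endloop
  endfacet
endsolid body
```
; perimeter-only toolpath
G21 ; units = mm
G90 ; absolute positioning
G28 ; home
; layer 1
G0 Z1.3
G0 X26.4 Y18.2
G1 X20.4 Y25.4
G1 X11.3 Y27.0
G1 X3.2 Y22.4
G1 X0.0 Y13.6
G1 X3.2 Y4.9
G1 X11.2 Y0.2
G1 X20.4 Y1.8
G1 X26.4 Y8.9
G1 X26.4 Y18.2
; layer 2
G0 Z2.5
G0 X26.4 Y18.2
G1 X20.4 Y25.4
G1 X11.3 Y27.0
G1 X3.2 Y22.4
G1 X0.0 Y13.6
G1 X3.2 Y4.9
G1 X11.2 Y0.2
G1 X20.4 Y1.8
G1 X26.4 Y8.9
G1 X26.4 Y18.2
; layer 3
G0 Z3.8
G0 X26.4 Y18.2
G1 X20.4 Y25.4
G1 X11.3 Y27.0
G1 X3.2 Y22.4
G1 X0.0 Y13.6
G1 X3.2 Y4.9
G1 X11.2 Y0.2
G1 X20.4 Y1.8
G1 X26.4 Y8.9
G1 X26.4 Y18.2
; layer 4
G0 Z5.1
G0 X26.4 Y18.2
G1 X20.4 Y25.4
G1 X11.3 Y27.0
G1 X3.2 Y22.4
G1 X0.0 Y13.6
G1 X3.2 Y4.9
G1 X11.2 Y0.2
G1 X20.4 Y1.8
G1 X26.4 Y8.9
G1 X26.4 Y18.2
; layer 5
G0 Z6.4
G0 X26.4 Y18.2
G1 X20.4 Y25.4
G1 X11.3 Y27.0
G1 X3.2 Y22.4
G1 X0.0 Y13.6
G1 X3.2 Y4.9
G1 X11.2 Y0.2
G1 X20.4 Y1.8
G1 X26.4 Y8.9
G1 X26.4 Y18.2
; layer 6
G0 Z7.6
G0 X26.4 Y18.2
G1 X20.4 Y25.4
G1 X11.3 Y27.0
G1 X3.2 Y22.4
G1 X0.0 Y13.6
G1 X3.2 Y4.9
G1 X11.2 Y0.2
G1 X20.4 Y1.8
G1 X26.4 Y8.9
G1 X26.4 Y18.2
; layer 7
G0 Z8.9
G0 X26.4 Y18.2
G1 X20.4 Y25.4
G1 X11.3 Y27.0
G1 X3.2 Y22.4
G1 X0.0 Y13.6
G1 X3.2 Y4.9
G1 X11.2 Y0.2
G1 X20.4 Y1.8
G1 X26.4 Y8.9
G1 X26.4 Y18.2
M2 ; end

The solid is a regular 9-sided prism (a cylinder approximated with 9 flat sides), circumscribed radius ≈ 13.6 mm, height ≈ 8.9 mm. Slicing at Δz = 1.3 mm — 7 equal slices spanning the solid's height, so layer i sits at z = i·h/7 — gives 7 non-empty perimeters. Each is a 9-segment closed polygon; G0 lifts to the layer z and rapids to the start vertex, then G1 traces the edges.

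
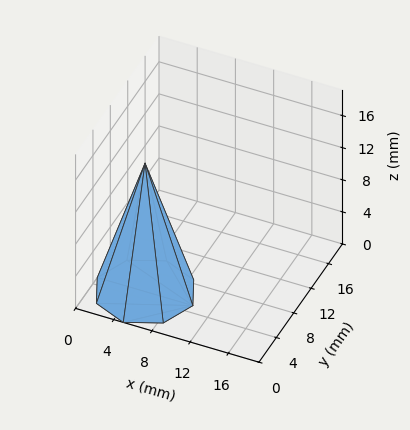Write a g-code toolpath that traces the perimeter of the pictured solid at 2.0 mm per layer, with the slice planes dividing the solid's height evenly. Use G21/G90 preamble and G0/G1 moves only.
Reading the render: the shape is a regular 8-sided pyramid, base circumscribed radius ≈ 5 mm, apex at z ≈ 16 mm (dimensions read to the nearest mm from the axis ticks). For the g-code, the solid's height is divided into equal slices at the stated Δz and each level perimeter traced with G1 moves after a G0 lift.

; perimeter-only toolpath
G21 ; units = mm
G90 ; absolute positioning
G28 ; home
; layer 1
G0 Z2.0
G0 X9.4 Y5.0
G1 X8.1 Y8.1
G1 X5.0 Y9.4
G1 X1.9 Y8.1
G1 X0.6 Y5.0
G1 X1.9 Y1.9
G1 X5.0 Y0.6
G1 X8.1 Y1.9
G1 X9.4 Y5.0
; layer 2
G0 Z4.0
G0 X8.8 Y5.0
G1 X7.6 Y7.6
G1 X5.0 Y8.8
G1 X2.4 Y7.6
G1 X1.2 Y5.0
G1 X2.4 Y2.4
G1 X5.0 Y1.2
G1 X7.6 Y2.4
G1 X8.8 Y5.0
; layer 3
G0 Z6.0
G0 X8.1 Y5.0
G1 X7.2 Y7.2
G1 X5.0 Y8.1
G1 X2.8 Y7.2
G1 X1.9 Y5.0
G1 X2.8 Y2.8
G1 X5.0 Y1.9
G1 X7.2 Y2.8
G1 X8.1 Y5.0
; layer 4
G0 Z8.0
G0 X7.5 Y5.0
G1 X6.8 Y6.8
G1 X5.0 Y7.5
G1 X3.2 Y6.8
G1 X2.5 Y5.0
G1 X3.2 Y3.2
G1 X5.0 Y2.5
G1 X6.8 Y3.2
G1 X7.5 Y5.0
; layer 5
G0 Z10.0
G0 X6.9 Y5.0
G1 X6.3 Y6.3
G1 X5.0 Y6.9
G1 X3.7 Y6.3
G1 X3.1 Y5.0
G1 X3.7 Y3.7
G1 X5.0 Y3.1
G1 X6.3 Y3.7
G1 X6.9 Y5.0
; layer 6
G0 Z12.0
G0 X6.2 Y5.0
G1 X5.9 Y5.9
G1 X5.0 Y6.2
G1 X4.1 Y5.9
G1 X3.8 Y5.0
G1 X4.1 Y4.1
G1 X5.0 Y3.8
G1 X5.9 Y4.1
G1 X6.2 Y5.0
; layer 7
G0 Z14.0
G0 X5.6 Y5.0
G1 X5.4 Y5.4
G1 X5.0 Y5.6
G1 X4.6 Y5.4
G1 X4.4 Y5.0
G1 X4.6 Y4.6
G1 X5.0 Y4.4
G1 X5.4 Y4.6
G1 X5.6 Y5.0
M2 ; end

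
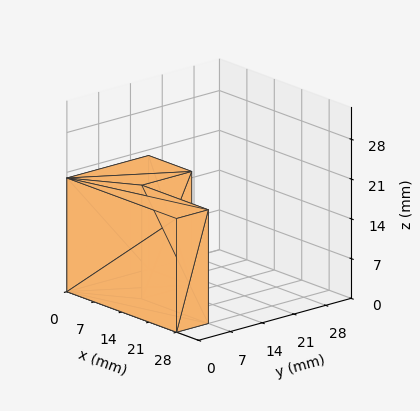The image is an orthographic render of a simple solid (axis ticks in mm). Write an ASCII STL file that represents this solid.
Reading the render: the shape is an L-shaped prism: outer 28 × 18 mm, arm thicknesses ≈ 7 mm (horizontal) and 11 mm (vertical), extruded 20 mm in z (dimensions read to the nearest mm from the axis ticks). For the STL, each face is triangulated and given an outward normal.

solid part
  facet normal 0.0000 0.0000 -1.0000
    outer loop
      vertex 28.0 7.0 0.0
      vertex 28.0 0.0 0.0
      vertex 0.0 0.0 0.0
    endloop
  endfacet
  facet normal 0.0000 0.0000 -1.0000
    outer loop
      vertex 11.0 7.0 0.0
      vertex 28.0 7.0 0.0
      vertex 0.0 0.0 0.0
    endloop
  endfacet
  facet normal 0.0000 0.0000 -1.0000
    outer loop
      vertex 11.0 18.0 0.0
      vertex 11.0 7.0 0.0
      vertex 0.0 0.0 0.0
    endloop
  endfacet
  facet normal 0.0000 0.0000 -1.0000
    outer loop
      vertex 0.0 18.0 0.0
      vertex 11.0 18.0 0.0
      vertex 0.0 0.0 0.0
    endloop
  endfacet
  facet normal 0.0000 0.0000 1.0000
    outer loop
      vertex 0.0 0.0 20.0
      vertex 28.0 0.0 20.0
      vertex 28.0 7.0 20.0
    endloop
  endfacet
  facet normal 0.0000 0.0000 1.0000
    outer loop
      vertex 0.0 0.0 20.0
      vertex 28.0 7.0 20.0
      vertex 11.0 7.0 20.0
    endloop
  endfacet
  facet normal 0.0000 0.0000 1.0000
    outer loop
      vertex 0.0 0.0 20.0
      vertex 11.0 7.0 20.0
      vertex 11.0 18.0 20.0
    endloop
  endfacet
  facet normal 0.0000 0.0000 1.0000
    outer loop
      vertex 0.0 0.0 20.0
      vertex 11.0 18.0 20.0
      vertex 0.0 18.0 20.0
    endloop
  endfacet
  facet normal 0.0000 -1.0000 0.0000
    outer loop
      vertex 0.0 0.0 0.0
      vertex 28.0 0.0 0.0
      vertex 28.0 0.0 20.0
    endloop
  endfacet
  facet normal 0.0000 -1.0000 0.0000
    outer loop
      vertex 0.0 0.0 0.0
      vertex 28.0 0.0 20.0
      vertex 0.0 0.0 20.0
    endloop
  endfacet
  facet normal 1.0000 0.0000 0.0000
    outer loop
      vertex 28.0 0.0 0.0
      vertex 28.0 7.0 0.0
      vertex 28.0 7.0 20.0
    endloop
  endfacet
  facet normal 1.0000 0.0000 0.0000
    outer loop
      vertex 28.0 0.0 0.0
      vertex 28.0 7.0 20.0
      vertex 28.0 0.0 20.0
    endloop
  endfacet
  facet normal 0.0000 1.0000 0.0000
    outer loop
      vertex 28.0 7.0 0.0
      vertex 11.0 7.0 0.0
      vertex 11.0 7.0 20.0
    endloop
  endfacet
  facet normal 0.0000 1.0000 0.0000
    outer loop
      vertex 28.0 7.0 0.0
      vertex 11.0 7.0 20.0
      vertex 28.0 7.0 20.0
    endloop
  endfacet
  facet normal 1.0000 0.0000 0.0000
    outer loop
      vertex 11.0 7.0 0.0
      vertex 11.0 18.0 0.0
      vertex 11.0 18.0 20.0
    endloop
  endfacet
  facet normal 1.0000 0.0000 0.0000
    outer loop
      vertex 11.0 7.0 0.0
      vertex 11.0 18.0 20.0
      vertex 11.0 7.0 20.0
    endloop
  endfacet
  facet normal 0.0000 1.0000 0.0000
    outer loop
      vertex 11.0 18.0 0.0
      vertex 0.0 18.0 0.0
      vertex 0.0 18.0 20.0
    endloop
  endfacet
  facet normal 0.0000 1.0000 0.0000
    outer loop
      vertex 11.0 18.0 0.0
      vertex 0.0 18.0 20.0
      vertex 11.0 18.0 20.0
    endloop
  endfacet
  facet normal -1.0000 0.0000 0.0000
    outer loop
      vertex 0.0 18.0 0.0
      vertex 0.0 0.0 0.0
      vertex 0.0 0.0 20.0
    endloop
  endfacet
  facet normal -1.0000 0.0000 0.0000
    outer loop
      vertex 0.0 18.0 0.0
      vertex 0.0 0.0 20.0
      vertex 0.0 18.0 20.0
    endloop
  endfacet
endsolid part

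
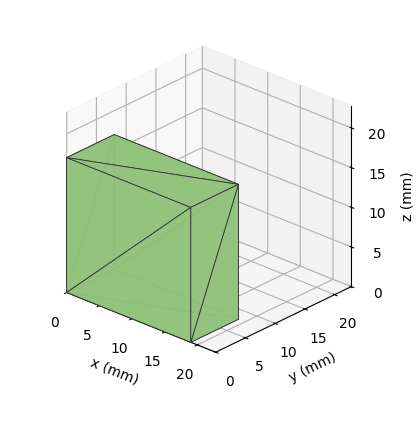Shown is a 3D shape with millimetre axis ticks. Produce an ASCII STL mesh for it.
Reading the render: the shape is a rectangular box, roughly 19 × 8 mm footprint and 17 mm tall (dimensions read to the nearest mm from the axis ticks). For the STL, each face is triangulated and given an outward normal.

solid part
  facet normal 0.0000 0.0000 -1.0000
    outer loop
      vertex 19.0 8.0 0.0
      vertex 19.0 0.0 0.0
      vertex 0.0 0.0 0.0
    endloop
  endfacet
  facet normal 0.0000 0.0000 -1.0000
    outer loop
      vertex 0.0 8.0 0.0
      vertex 19.0 8.0 0.0
      vertex 0.0 0.0 0.0
    endloop
  endfacet
  facet normal 0.0000 0.0000 1.0000
    outer loop
      vertex 0.0 0.0 17.0
      vertex 19.0 0.0 17.0
      vertex 19.0 8.0 17.0
    endloop
  endfacet
  facet normal 0.0000 0.0000 1.0000
    outer loop
      vertex 0.0 0.0 17.0
      vertex 19.0 8.0 17.0
      vertex 0.0 8.0 17.0
    endloop
  endfacet
  facet normal 0.0000 -1.0000 0.0000
    outer loop
      vertex 0.0 0.0 0.0
      vertex 19.0 0.0 0.0
      vertex 19.0 0.0 17.0
    endloop
  endfacet
  facet normal 0.0000 -1.0000 0.0000
    outer loop
      vertex 0.0 0.0 0.0
      vertex 19.0 0.0 17.0
      vertex 0.0 0.0 17.0
    endloop
  endfacet
  facet normal 0.0000 1.0000 0.0000
    outer loop
      vertex 19.0 8.0 17.0
      vertex 19.0 8.0 0.0
      vertex 0.0 8.0 0.0
    endloop
  endfacet
  facet normal 0.0000 1.0000 0.0000
    outer loop
      vertex 0.0 8.0 17.0
      vertex 19.0 8.0 17.0
      vertex 0.0 8.0 0.0
    endloop
  endfacet
  facet normal -1.0000 0.0000 0.0000
    outer loop
      vertex 0.0 8.0 17.0
      vertex 0.0 8.0 0.0
      vertex 0.0 0.0 0.0
    endloop
  endfacet
  facet normal -1.0000 0.0000 0.0000
    outer loop
      vertex 0.0 0.0 17.0
      vertex 0.0 8.0 17.0
      vertex 0.0 0.0 0.0
    endloop
  endfacet
  facet normal 1.0000 0.0000 0.0000
    outer loop
      vertex 19.0 0.0 0.0
      vertex 19.0 8.0 0.0
      vertex 19.0 8.0 17.0
    endloop
  endfacet
  facet normal 1.0000 0.0000 0.0000
    outer loop
      vertex 19.0 0.0 0.0
      vertex 19.0 8.0 17.0
      vertex 19.0 0.0 17.0
    endloop
  endfacet
endsolid part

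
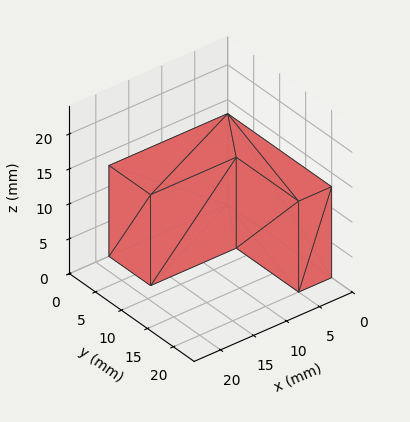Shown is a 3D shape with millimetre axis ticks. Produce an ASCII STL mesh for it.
Reading the render: the shape is an L-shaped prism: outer 18 × 20 mm, arm thicknesses ≈ 8 mm (horizontal) and 5 mm (vertical), extruded 13 mm in z (dimensions read to the nearest mm from the axis ticks). For the STL, each face is triangulated and given an outward normal.

solid part
  facet normal 0.0000 0.0000 -1.0000
    outer loop
      vertex 18.00 8.00 0.00
      vertex 18.00 0.00 0.00
      vertex 0.00 0.00 0.00
    endloop
  endfacet
  facet normal 0.0000 0.0000 -1.0000
    outer loop
      vertex 5.00 8.00 0.00
      vertex 18.00 8.00 0.00
      vertex 0.00 0.00 0.00
    endloop
  endfacet
  facet normal 0.0000 0.0000 -1.0000
    outer loop
      vertex 5.00 20.00 0.00
      vertex 5.00 8.00 0.00
      vertex 0.00 0.00 0.00
    endloop
  endfacet
  facet normal 0.0000 0.0000 -1.0000
    outer loop
      vertex 0.00 20.00 0.00
      vertex 5.00 20.00 0.00
      vertex 0.00 0.00 0.00
    endloop
  endfacet
  facet normal 0.0000 0.0000 1.0000
    outer loop
      vertex 0.00 0.00 13.00
      vertex 18.00 0.00 13.00
      vertex 18.00 8.00 13.00
    endloop
  endfacet
  facet normal 0.0000 0.0000 1.0000
    outer loop
      vertex 0.00 0.00 13.00
      vertex 18.00 8.00 13.00
      vertex 5.00 8.00 13.00
    endloop
  endfacet
  facet normal 0.0000 0.0000 1.0000
    outer loop
      vertex 0.00 0.00 13.00
      vertex 5.00 8.00 13.00
      vertex 5.00 20.00 13.00
    endloop
  endfacet
  facet normal 0.0000 0.0000 1.0000
    outer loop
      vertex 0.00 0.00 13.00
      vertex 5.00 20.00 13.00
      vertex 0.00 20.00 13.00
    endloop
  endfacet
  facet normal 0.0000 -1.0000 0.0000
    outer loop
      vertex 0.00 0.00 0.00
      vertex 18.00 0.00 0.00
      vertex 18.00 0.00 13.00
    endloop
  endfacet
  facet normal 0.0000 -1.0000 0.0000
    outer loop
      vertex 0.00 0.00 0.00
      vertex 18.00 0.00 13.00
      vertex 0.00 0.00 13.00
    endloop
  endfacet
  facet normal 1.0000 0.0000 0.0000
    outer loop
      vertex 18.00 0.00 0.00
      vertex 18.00 8.00 0.00
      vertex 18.00 8.00 13.00
    endloop
  endfacet
  facet normal 1.0000 0.0000 0.0000
    outer loop
      vertex 18.00 0.00 0.00
      vertex 18.00 8.00 13.00
      vertex 18.00 0.00 13.00
    endloop
  endfacet
  facet normal 0.0000 1.0000 0.0000
    outer loop
      vertex 18.00 8.00 0.00
      vertex 5.00 8.00 0.00
      vertex 5.00 8.00 13.00
    endloop
  endfacet
  facet normal 0.0000 1.0000 0.0000
    outer loop
      vertex 18.00 8.00 0.00
      vertex 5.00 8.00 13.00
      vertex 18.00 8.00 13.00
    endloop
  endfacet
  facet normal 1.0000 0.0000 0.0000
    outer loop
      vertex 5.00 8.00 0.00
      vertex 5.00 20.00 0.00
      vertex 5.00 20.00 13.00
    endloop
  endfacet
  facet normal 1.0000 0.0000 0.0000
    outer loop
      vertex 5.00 8.00 0.00
      vertex 5.00 20.00 13.00
      vertex 5.00 8.00 13.00
    endloop
  endfacet
  facet normal 0.0000 1.0000 0.0000
    outer loop
      vertex 5.00 20.00 0.00
      vertex 0.00 20.00 0.00
      vertex 0.00 20.00 13.00
    endloop
  endfacet
  facet normal 0.0000 1.0000 0.0000
    outer loop
      vertex 5.00 20.00 0.00
      vertex 0.00 20.00 13.00
      vertex 5.00 20.00 13.00
    endloop
  endfacet
  facet normal -1.0000 0.0000 0.0000
    outer loop
      vertex 0.00 20.00 0.00
      vertex 0.00 0.00 0.00
      vertex 0.00 0.00 13.00
    endloop
  endfacet
  facet normal -1.0000 0.0000 0.0000
    outer loop
      vertex 0.00 20.00 0.00
      vertex 0.00 0.00 13.00
      vertex 0.00 20.00 13.00
    endloop
  endfacet
endsolid part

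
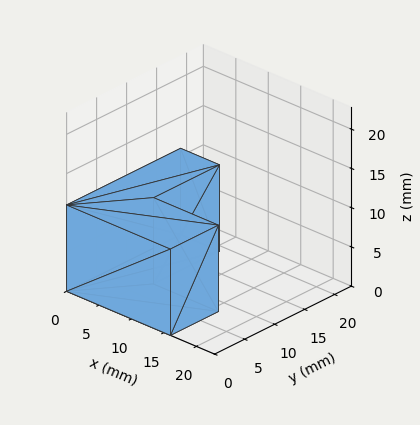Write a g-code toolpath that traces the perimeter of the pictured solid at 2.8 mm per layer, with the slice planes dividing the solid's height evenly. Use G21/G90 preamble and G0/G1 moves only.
Reading the render: the shape is an L-shaped prism: outer 16 × 19 mm, arm thicknesses ≈ 8 mm (horizontal) and 6 mm (vertical), extruded 11 mm in z (dimensions read to the nearest mm from the axis ticks). For the g-code, the solid's height is divided into equal slices at the stated Δz and each level perimeter traced with G1 moves after a G0 lift.

; perimeter-only toolpath
G21 ; units = mm
G90 ; absolute positioning
G28 ; home
; layer 1
G0 Z2.8
G0 X0.0 Y0.0
G1 X16.0 Y0.0
G1 X16.0 Y8.0
G1 X6.0 Y8.0
G1 X6.0 Y19.0
G1 X0.0 Y19.0
G1 X0.0 Y0.0
; layer 2
G0 Z5.5
G0 X0.0 Y0.0
G1 X16.0 Y0.0
G1 X16.0 Y8.0
G1 X6.0 Y8.0
G1 X6.0 Y19.0
G1 X0.0 Y19.0
G1 X0.0 Y0.0
; layer 3
G0 Z8.2
G0 X0.0 Y0.0
G1 X16.0 Y0.0
G1 X16.0 Y8.0
G1 X6.0 Y8.0
G1 X6.0 Y19.0
G1 X0.0 Y19.0
G1 X0.0 Y0.0
; layer 4
G0 Z11.0
G0 X0.0 Y0.0
G1 X16.0 Y0.0
G1 X16.0 Y8.0
G1 X6.0 Y8.0
G1 X6.0 Y19.0
G1 X0.0 Y19.0
G1 X0.0 Y0.0
M2 ; end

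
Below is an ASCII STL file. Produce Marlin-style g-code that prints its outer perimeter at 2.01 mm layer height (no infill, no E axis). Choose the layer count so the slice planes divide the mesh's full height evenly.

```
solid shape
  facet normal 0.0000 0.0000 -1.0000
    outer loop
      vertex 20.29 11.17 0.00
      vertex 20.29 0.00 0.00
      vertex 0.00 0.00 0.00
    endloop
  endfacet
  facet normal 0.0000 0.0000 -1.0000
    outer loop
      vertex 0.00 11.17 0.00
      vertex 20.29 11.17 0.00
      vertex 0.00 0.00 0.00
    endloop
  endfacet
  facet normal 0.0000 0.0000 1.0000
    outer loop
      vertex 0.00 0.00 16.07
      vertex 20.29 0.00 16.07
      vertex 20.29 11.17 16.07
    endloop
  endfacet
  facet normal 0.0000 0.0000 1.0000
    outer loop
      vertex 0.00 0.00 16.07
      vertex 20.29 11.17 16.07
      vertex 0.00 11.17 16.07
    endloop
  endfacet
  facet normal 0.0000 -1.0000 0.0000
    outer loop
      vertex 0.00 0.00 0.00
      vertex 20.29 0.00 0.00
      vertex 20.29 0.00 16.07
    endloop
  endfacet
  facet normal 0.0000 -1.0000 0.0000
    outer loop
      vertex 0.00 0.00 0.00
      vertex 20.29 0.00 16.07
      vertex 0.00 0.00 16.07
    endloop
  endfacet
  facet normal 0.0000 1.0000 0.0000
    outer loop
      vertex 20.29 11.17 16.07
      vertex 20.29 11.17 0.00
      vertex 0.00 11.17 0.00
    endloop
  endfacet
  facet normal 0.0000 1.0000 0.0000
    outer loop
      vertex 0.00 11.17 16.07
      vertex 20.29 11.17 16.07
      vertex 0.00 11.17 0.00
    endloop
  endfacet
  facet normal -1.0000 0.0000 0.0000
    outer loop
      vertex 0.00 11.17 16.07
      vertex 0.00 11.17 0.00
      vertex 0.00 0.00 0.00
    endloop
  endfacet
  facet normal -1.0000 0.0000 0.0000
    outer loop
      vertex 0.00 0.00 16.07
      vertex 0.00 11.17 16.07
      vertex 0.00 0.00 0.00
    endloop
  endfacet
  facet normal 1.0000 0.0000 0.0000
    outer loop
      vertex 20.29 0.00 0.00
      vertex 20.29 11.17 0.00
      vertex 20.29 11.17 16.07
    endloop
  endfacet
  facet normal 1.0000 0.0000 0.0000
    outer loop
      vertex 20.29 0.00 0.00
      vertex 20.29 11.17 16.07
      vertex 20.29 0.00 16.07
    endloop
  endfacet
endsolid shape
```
; perimeter-only toolpath
G21 ; units = mm
G90 ; absolute positioning
G28 ; home
; layer 1
G0 Z2.01
G0 X0.00 Y0.00
G1 X20.29 Y0.00
G1 X20.29 Y11.17
G1 X0.00 Y11.17
G1 X0.00 Y0.00
; layer 2
G0 Z4.02
G0 X0.00 Y0.00
G1 X20.29 Y0.00
G1 X20.29 Y11.17
G1 X0.00 Y11.17
G1 X0.00 Y0.00
; layer 3
G0 Z6.03
G0 X0.00 Y0.00
G1 X20.29 Y0.00
G1 X20.29 Y11.17
G1 X0.00 Y11.17
G1 X0.00 Y0.00
; layer 4
G0 Z8.04
G0 X0.00 Y0.00
G1 X20.29 Y0.00
G1 X20.29 Y11.17
G1 X0.00 Y11.17
G1 X0.00 Y0.00
; layer 5
G0 Z10.04
G0 X0.00 Y0.00
G1 X20.29 Y0.00
G1 X20.29 Y11.17
G1 X0.00 Y11.17
G1 X0.00 Y0.00
; layer 6
G0 Z12.05
G0 X0.00 Y0.00
G1 X20.29 Y0.00
G1 X20.29 Y11.17
G1 X0.00 Y11.17
G1 X0.00 Y0.00
; layer 7
G0 Z14.06
G0 X0.00 Y0.00
G1 X20.29 Y0.00
G1 X20.29 Y11.17
G1 X0.00 Y11.17
G1 X0.00 Y0.00
; layer 8
G0 Z16.07
G0 X0.00 Y0.00
G1 X20.29 Y0.00
G1 X20.29 Y11.17
G1 X0.00 Y11.17
G1 X0.00 Y0.00
M2 ; end

The solid is a rectangular box, roughly 20.3 × 11.2 mm footprint and 16.1 mm tall. Slicing at Δz = 2.01 mm — 8 equal slices spanning the solid's height, so layer i sits at z = i·h/8 — gives 8 non-empty perimeters. Each is a 4-segment closed polygon; G0 lifts to the layer z and rapids to the start vertex, then G1 traces the edges.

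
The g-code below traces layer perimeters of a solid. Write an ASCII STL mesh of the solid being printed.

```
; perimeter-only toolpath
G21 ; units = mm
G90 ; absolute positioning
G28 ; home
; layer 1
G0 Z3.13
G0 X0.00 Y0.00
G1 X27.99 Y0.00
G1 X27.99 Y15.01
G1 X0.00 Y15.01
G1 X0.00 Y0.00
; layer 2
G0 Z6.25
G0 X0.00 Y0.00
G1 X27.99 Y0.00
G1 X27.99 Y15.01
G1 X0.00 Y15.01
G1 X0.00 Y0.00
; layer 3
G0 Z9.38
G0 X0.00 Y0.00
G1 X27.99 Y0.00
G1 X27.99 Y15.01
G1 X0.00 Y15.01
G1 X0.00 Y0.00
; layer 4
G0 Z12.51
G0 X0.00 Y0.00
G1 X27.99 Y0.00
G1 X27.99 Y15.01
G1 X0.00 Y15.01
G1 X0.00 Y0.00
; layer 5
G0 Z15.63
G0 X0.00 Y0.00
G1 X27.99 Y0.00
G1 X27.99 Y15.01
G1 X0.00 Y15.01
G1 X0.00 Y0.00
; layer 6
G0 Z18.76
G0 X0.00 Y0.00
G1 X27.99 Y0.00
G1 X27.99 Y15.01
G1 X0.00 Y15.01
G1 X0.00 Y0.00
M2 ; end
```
solid part
  facet normal 0.0000 0.0000 -1.0000
    outer loop
      vertex 27.99 15.01 0.00
      vertex 27.99 0.00 0.00
      vertex 0.00 0.00 0.00
    endloop
  endfacet
  facet normal 0.0000 0.0000 -1.0000
    outer loop
      vertex 0.00 15.01 0.00
      vertex 27.99 15.01 0.00
      vertex 0.00 0.00 0.00
    endloop
  endfacet
  facet normal 0.0000 0.0000 1.0000
    outer loop
      vertex 0.00 0.00 18.76
      vertex 27.99 0.00 18.76
      vertex 27.99 15.01 18.76
    endloop
  endfacet
  facet normal 0.0000 0.0000 1.0000
    outer loop
      vertex 0.00 0.00 18.76
      vertex 27.99 15.01 18.76
      vertex 0.00 15.01 18.76
    endloop
  endfacet
  facet normal 0.0000 -1.0000 0.0000
    outer loop
      vertex 0.00 0.00 0.00
      vertex 27.99 0.00 0.00
      vertex 27.99 0.00 18.76
    endloop
  endfacet
  facet normal 0.0000 -1.0000 0.0000
    outer loop
      vertex 0.00 0.00 0.00
      vertex 27.99 0.00 18.76
      vertex 0.00 0.00 18.76
    endloop
  endfacet
  facet normal 0.0000 1.0000 0.0000
    outer loop
      vertex 27.99 15.01 18.76
      vertex 27.99 15.01 0.00
      vertex 0.00 15.01 0.00
    endloop
  endfacet
  facet normal 0.0000 1.0000 0.0000
    outer loop
      vertex 0.00 15.01 18.76
      vertex 27.99 15.01 18.76
      vertex 0.00 15.01 0.00
    endloop
  endfacet
  facet normal -1.0000 0.0000 0.0000
    outer loop
      vertex 0.00 15.01 18.76
      vertex 0.00 15.01 0.00
      vertex 0.00 0.00 0.00
    endloop
  endfacet
  facet normal -1.0000 0.0000 0.0000
    outer loop
      vertex 0.00 0.00 18.76
      vertex 0.00 15.01 18.76
      vertex 0.00 0.00 0.00
    endloop
  endfacet
  facet normal 1.0000 0.0000 0.0000
    outer loop
      vertex 27.99 0.00 0.00
      vertex 27.99 15.01 0.00
      vertex 27.99 15.01 18.76
    endloop
  endfacet
  facet normal 1.0000 0.0000 0.0000
    outer loop
      vertex 27.99 0.00 0.00
      vertex 27.99 15.01 18.76
      vertex 27.99 0.00 18.76
    endloop
  endfacet
endsolid part

The G0 Z moves step by Δz≈3.13 mm. Every layer's G1 loop is the same polygon, so the solid is a straight extrusion of it from z=0 to z≈18.8. Closing with flat bottom and top caps and triangulating gives 12 facets — a rectangular box, roughly 28 × 15 mm footprint and 18.8 mm tall.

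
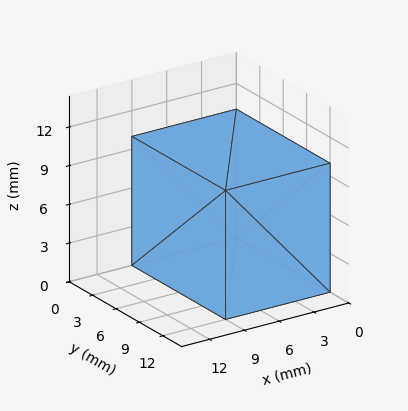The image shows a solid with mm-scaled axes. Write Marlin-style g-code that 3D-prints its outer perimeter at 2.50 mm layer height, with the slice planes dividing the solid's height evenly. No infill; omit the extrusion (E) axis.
Reading the render: the shape is a rectangular box, roughly 9 × 12 mm footprint and 10 mm tall (dimensions read to the nearest mm from the axis ticks). For the g-code, the solid's height is divided into equal slices at the stated Δz and each level perimeter traced with G1 moves after a G0 lift.

; perimeter-only toolpath
G21 ; units = mm
G90 ; absolute positioning
G28 ; home
; layer 1
G0 Z2.50
G0 X0.00 Y0.00
G1 X9.00 Y0.00
G1 X9.00 Y12.00
G1 X0.00 Y12.00
G1 X0.00 Y0.00
; layer 2
G0 Z5.00
G0 X0.00 Y0.00
G1 X9.00 Y0.00
G1 X9.00 Y12.00
G1 X0.00 Y12.00
G1 X0.00 Y0.00
; layer 3
G0 Z7.50
G0 X0.00 Y0.00
G1 X9.00 Y0.00
G1 X9.00 Y12.00
G1 X0.00 Y12.00
G1 X0.00 Y0.00
; layer 4
G0 Z10.00
G0 X0.00 Y0.00
G1 X9.00 Y0.00
G1 X9.00 Y12.00
G1 X0.00 Y12.00
G1 X0.00 Y0.00
M2 ; end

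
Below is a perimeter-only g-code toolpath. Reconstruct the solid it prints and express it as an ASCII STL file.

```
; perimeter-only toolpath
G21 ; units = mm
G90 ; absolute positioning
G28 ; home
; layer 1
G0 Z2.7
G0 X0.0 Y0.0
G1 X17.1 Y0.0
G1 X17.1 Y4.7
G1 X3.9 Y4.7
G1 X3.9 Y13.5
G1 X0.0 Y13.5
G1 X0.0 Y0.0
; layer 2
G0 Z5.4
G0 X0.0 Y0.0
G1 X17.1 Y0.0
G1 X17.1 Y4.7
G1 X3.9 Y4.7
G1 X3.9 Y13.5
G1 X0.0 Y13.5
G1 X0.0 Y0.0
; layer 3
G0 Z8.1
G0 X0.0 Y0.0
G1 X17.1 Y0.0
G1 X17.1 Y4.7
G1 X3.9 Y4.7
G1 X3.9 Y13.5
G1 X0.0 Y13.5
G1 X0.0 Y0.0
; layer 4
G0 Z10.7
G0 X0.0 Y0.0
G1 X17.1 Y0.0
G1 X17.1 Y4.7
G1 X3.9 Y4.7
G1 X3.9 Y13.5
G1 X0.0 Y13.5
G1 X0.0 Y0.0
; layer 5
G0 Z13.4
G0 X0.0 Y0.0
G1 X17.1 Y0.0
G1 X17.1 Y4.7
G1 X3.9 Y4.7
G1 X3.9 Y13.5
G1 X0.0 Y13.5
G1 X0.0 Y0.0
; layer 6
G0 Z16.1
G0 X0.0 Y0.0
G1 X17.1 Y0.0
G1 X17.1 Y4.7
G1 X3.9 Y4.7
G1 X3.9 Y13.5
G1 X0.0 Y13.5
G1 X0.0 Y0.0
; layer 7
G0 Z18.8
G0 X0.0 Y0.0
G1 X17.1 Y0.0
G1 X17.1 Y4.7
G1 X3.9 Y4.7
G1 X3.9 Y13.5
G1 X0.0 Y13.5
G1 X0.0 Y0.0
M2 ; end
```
solid part
  facet normal 0.0000 0.0000 -1.0000
    outer loop
      vertex 17.1 4.7 0.0
      vertex 17.1 0.0 0.0
      vertex 0.0 0.0 0.0
    endloop
  endfacet
  facet normal 0.0000 0.0000 -1.0000
    outer loop
      vertex 3.9 4.7 0.0
      vertex 17.1 4.7 0.0
      vertex 0.0 0.0 0.0
    endloop
  endfacet
  facet normal 0.0000 0.0000 -1.0000
    outer loop
      vertex 3.9 13.5 0.0
      vertex 3.9 4.7 0.0
      vertex 0.0 0.0 0.0
    endloop
  endfacet
  facet normal 0.0000 0.0000 -1.0000
    outer loop
      vertex 0.0 13.5 0.0
      vertex 3.9 13.5 0.0
      vertex 0.0 0.0 0.0
    endloop
  endfacet
  facet normal 0.0000 0.0000 1.0000
    outer loop
      vertex 0.0 0.0 18.8
      vertex 17.1 0.0 18.8
      vertex 17.1 4.7 18.8
    endloop
  endfacet
  facet normal 0.0000 0.0000 1.0000
    outer loop
      vertex 0.0 0.0 18.8
      vertex 17.1 4.7 18.8
      vertex 3.9 4.7 18.8
    endloop
  endfacet
  facet normal 0.0000 0.0000 1.0000
    outer loop
      vertex 0.0 0.0 18.8
      vertex 3.9 4.7 18.8
      vertex 3.9 13.5 18.8
    endloop
  endfacet
  facet normal 0.0000 0.0000 1.0000
    outer loop
      vertex 0.0 0.0 18.8
      vertex 3.9 13.5 18.8
      vertex 0.0 13.5 18.8
    endloop
  endfacet
  facet normal 0.0000 -1.0000 0.0000
    outer loop
      vertex 0.0 0.0 0.0
      vertex 17.1 0.0 0.0
      vertex 17.1 0.0 18.8
    endloop
  endfacet
  facet normal 0.0000 -1.0000 0.0000
    outer loop
      vertex 0.0 0.0 0.0
      vertex 17.1 0.0 18.8
      vertex 0.0 0.0 18.8
    endloop
  endfacet
  facet normal 1.0000 0.0000 0.0000
    outer loop
      vertex 17.1 0.0 0.0
      vertex 17.1 4.7 0.0
      vertex 17.1 4.7 18.8
    endloop
  endfacet
  facet normal 1.0000 0.0000 0.0000
    outer loop
      vertex 17.1 0.0 0.0
      vertex 17.1 4.7 18.8
      vertex 17.1 0.0 18.8
    endloop
  endfacet
  facet normal 0.0000 1.0000 0.0000
    outer loop
      vertex 17.1 4.7 0.0
      vertex 3.9 4.7 0.0
      vertex 3.9 4.7 18.8
    endloop
  endfacet
  facet normal 0.0000 1.0000 0.0000
    outer loop
      vertex 17.1 4.7 0.0
      vertex 3.9 4.7 18.8
      vertex 17.1 4.7 18.8
    endloop
  endfacet
  facet normal 1.0000 0.0000 0.0000
    outer loop
      vertex 3.9 4.7 0.0
      vertex 3.9 13.5 0.0
      vertex 3.9 13.5 18.8
    endloop
  endfacet
  facet normal 1.0000 0.0000 0.0000
    outer loop
      vertex 3.9 4.7 0.0
      vertex 3.9 13.5 18.8
      vertex 3.9 4.7 18.8
    endloop
  endfacet
  facet normal 0.0000 1.0000 0.0000
    outer loop
      vertex 3.9 13.5 0.0
      vertex 0.0 13.5 0.0
      vertex 0.0 13.5 18.8
    endloop
  endfacet
  facet normal 0.0000 1.0000 0.0000
    outer loop
      vertex 3.9 13.5 0.0
      vertex 0.0 13.5 18.8
      vertex 3.9 13.5 18.8
    endloop
  endfacet
  facet normal -1.0000 0.0000 0.0000
    outer loop
      vertex 0.0 13.5 0.0
      vertex 0.0 0.0 0.0
      vertex 0.0 0.0 18.8
    endloop
  endfacet
  facet normal -1.0000 0.0000 0.0000
    outer loop
      vertex 0.0 13.5 0.0
      vertex 0.0 0.0 18.8
      vertex 0.0 13.5 18.8
    endloop
  endfacet
endsolid part

The G0 Z moves step by Δz≈2.7 mm. Every layer's G1 loop is the same polygon, so the solid is a straight extrusion of it from z=0 to z≈18.8. Closing with flat bottom and top caps and triangulating gives 20 facets — an L-shaped prism: outer 17.1 × 13.5 mm, arm thicknesses ≈ 4.7 mm (horizontal) and 3.9 mm (vertical), extruded 18.8 mm in z.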